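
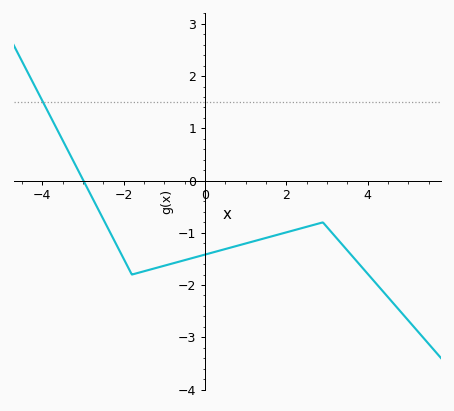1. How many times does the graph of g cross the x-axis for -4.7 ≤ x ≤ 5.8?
1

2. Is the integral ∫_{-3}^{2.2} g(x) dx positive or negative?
negative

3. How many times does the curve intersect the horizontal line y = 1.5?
1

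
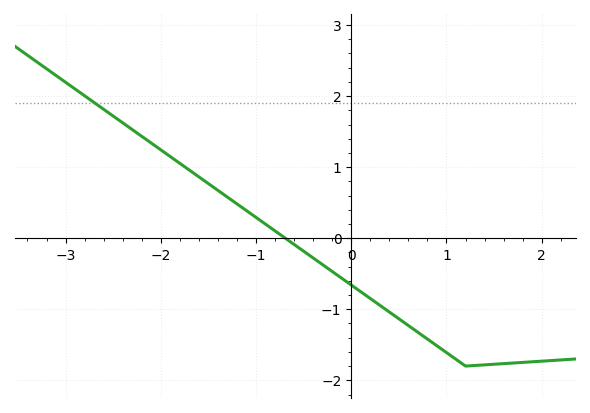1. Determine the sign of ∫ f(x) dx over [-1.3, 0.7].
negative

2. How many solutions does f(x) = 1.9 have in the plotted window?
1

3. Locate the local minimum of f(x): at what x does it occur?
1.2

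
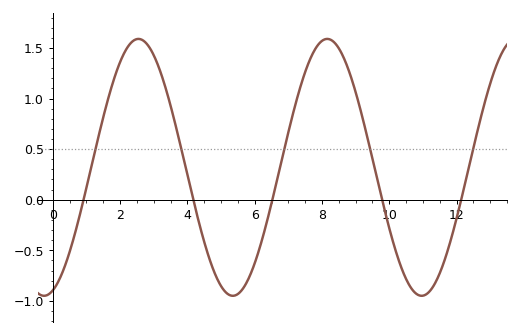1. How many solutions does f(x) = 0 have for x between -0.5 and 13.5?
5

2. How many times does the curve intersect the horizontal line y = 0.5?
5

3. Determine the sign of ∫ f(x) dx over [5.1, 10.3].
positive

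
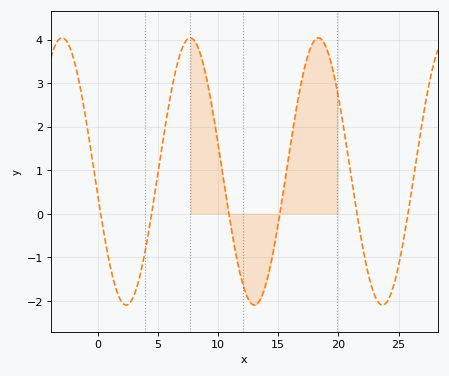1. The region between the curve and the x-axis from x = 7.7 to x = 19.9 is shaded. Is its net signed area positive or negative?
positive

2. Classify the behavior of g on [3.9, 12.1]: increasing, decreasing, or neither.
neither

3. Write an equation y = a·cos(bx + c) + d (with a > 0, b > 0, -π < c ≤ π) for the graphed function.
y = 3.07cos(0.59x + 1.8) + 0.97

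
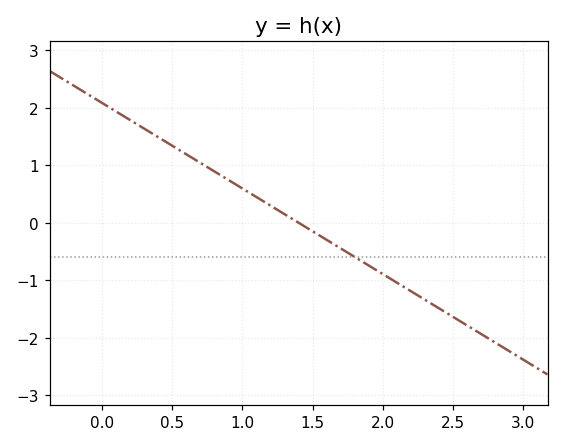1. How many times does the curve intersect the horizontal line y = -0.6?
1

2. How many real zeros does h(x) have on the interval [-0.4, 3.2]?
1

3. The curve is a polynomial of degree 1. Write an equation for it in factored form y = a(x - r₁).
y = -1.49(x - 1.4)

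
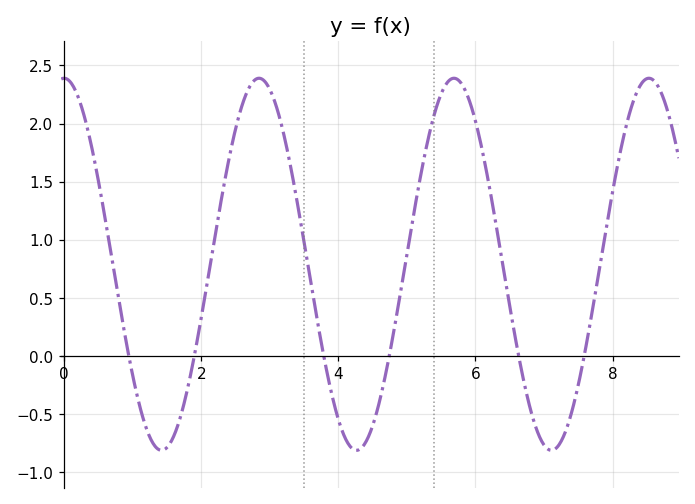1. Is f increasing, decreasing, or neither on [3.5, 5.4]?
neither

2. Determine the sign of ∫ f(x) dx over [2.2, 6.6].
positive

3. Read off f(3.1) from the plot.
2.15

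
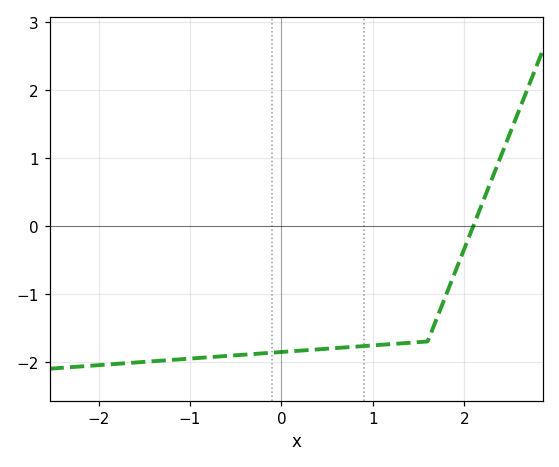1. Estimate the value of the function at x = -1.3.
-1.98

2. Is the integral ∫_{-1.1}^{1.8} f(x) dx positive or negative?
negative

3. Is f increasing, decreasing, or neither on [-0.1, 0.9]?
increasing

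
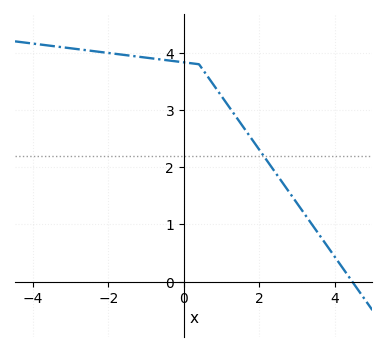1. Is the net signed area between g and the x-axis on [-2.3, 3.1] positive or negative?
positive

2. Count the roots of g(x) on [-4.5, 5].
1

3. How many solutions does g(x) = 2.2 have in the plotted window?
1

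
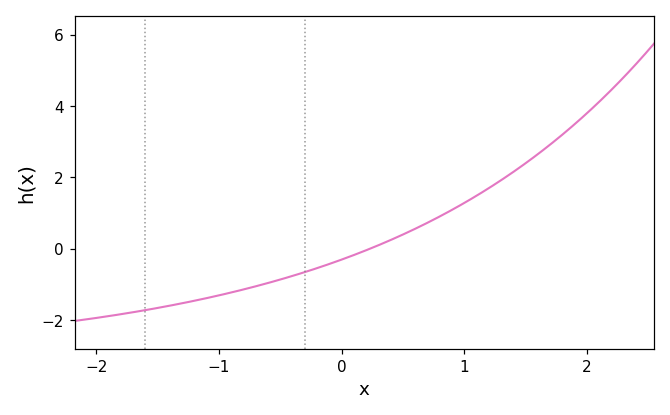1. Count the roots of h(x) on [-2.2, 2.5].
1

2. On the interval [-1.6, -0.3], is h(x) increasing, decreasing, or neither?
increasing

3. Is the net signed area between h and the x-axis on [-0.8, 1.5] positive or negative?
positive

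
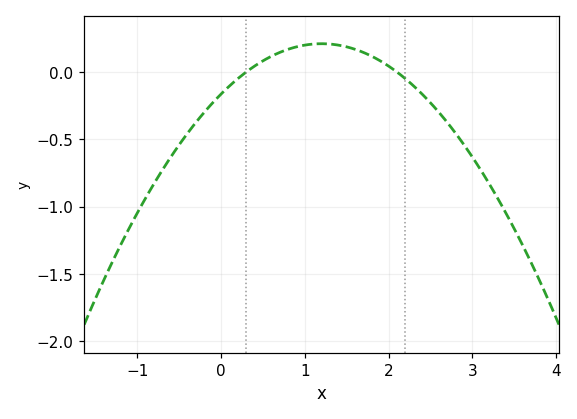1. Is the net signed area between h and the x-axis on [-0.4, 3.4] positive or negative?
negative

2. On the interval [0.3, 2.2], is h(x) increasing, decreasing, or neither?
neither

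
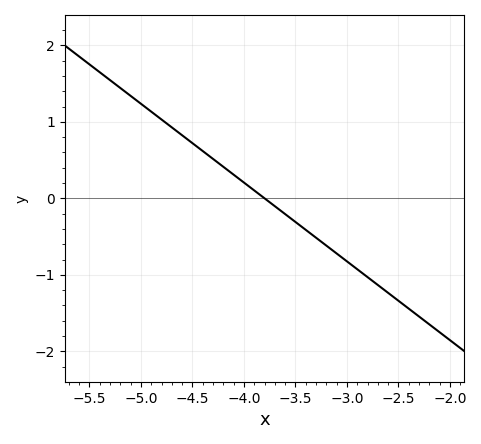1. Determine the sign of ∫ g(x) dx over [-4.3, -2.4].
negative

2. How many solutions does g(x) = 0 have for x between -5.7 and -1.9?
1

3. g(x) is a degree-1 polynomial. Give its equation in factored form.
y = -1.03(x + 3.8)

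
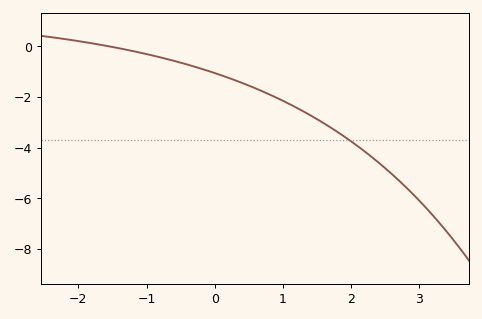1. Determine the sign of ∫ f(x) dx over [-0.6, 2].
negative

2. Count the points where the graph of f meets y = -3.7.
1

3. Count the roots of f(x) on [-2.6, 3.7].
1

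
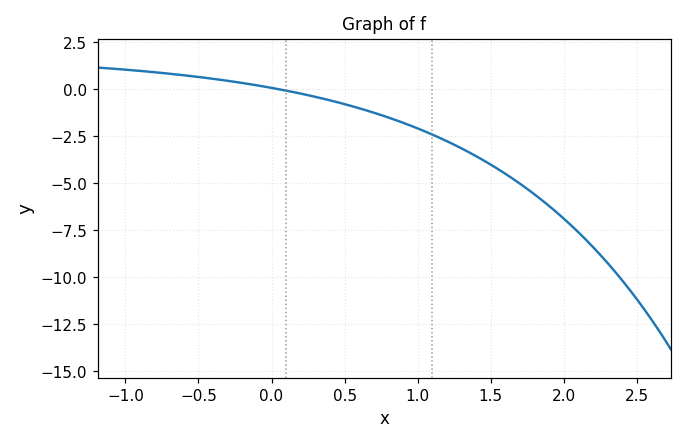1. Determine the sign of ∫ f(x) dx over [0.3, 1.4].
negative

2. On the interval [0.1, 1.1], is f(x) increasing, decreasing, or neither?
decreasing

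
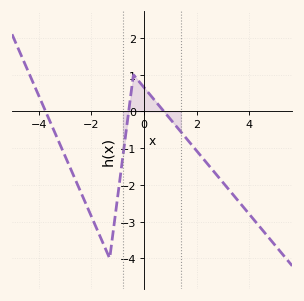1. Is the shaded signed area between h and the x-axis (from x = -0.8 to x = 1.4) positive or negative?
positive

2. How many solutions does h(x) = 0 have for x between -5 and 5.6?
3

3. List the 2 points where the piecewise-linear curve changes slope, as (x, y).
(-1.3, -4); (-0.4, 1)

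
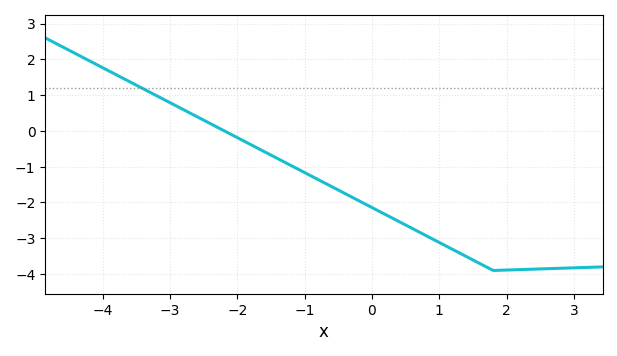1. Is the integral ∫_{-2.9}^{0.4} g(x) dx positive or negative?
negative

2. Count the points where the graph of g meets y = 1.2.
1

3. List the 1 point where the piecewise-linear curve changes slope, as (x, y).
(1.8, -3.9)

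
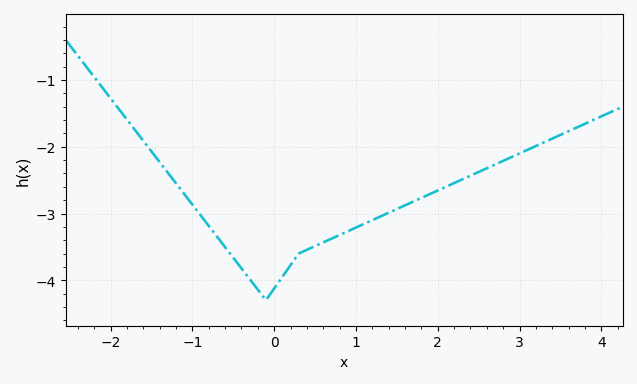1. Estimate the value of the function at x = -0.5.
-3.66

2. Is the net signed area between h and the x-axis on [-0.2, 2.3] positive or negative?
negative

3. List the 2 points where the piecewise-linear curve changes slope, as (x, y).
(-0.1, -4.3); (0.3, -3.6)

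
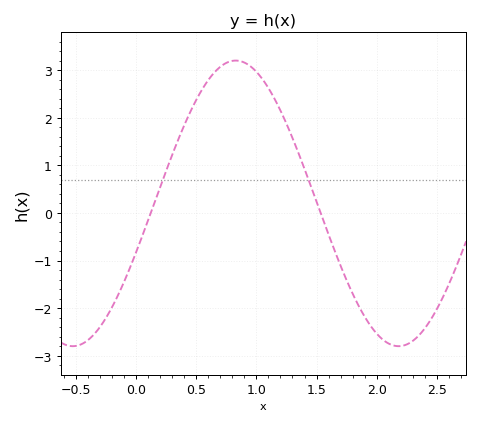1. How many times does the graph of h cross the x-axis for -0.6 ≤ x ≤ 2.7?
2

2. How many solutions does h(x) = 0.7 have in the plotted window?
2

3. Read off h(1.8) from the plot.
-1.7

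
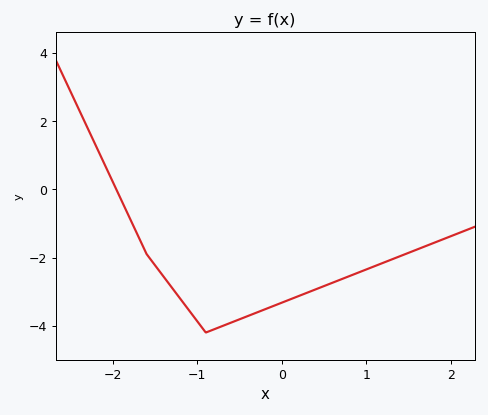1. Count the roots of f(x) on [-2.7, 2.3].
1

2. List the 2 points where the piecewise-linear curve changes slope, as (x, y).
(-1.6, -1.9); (-0.9, -4.2)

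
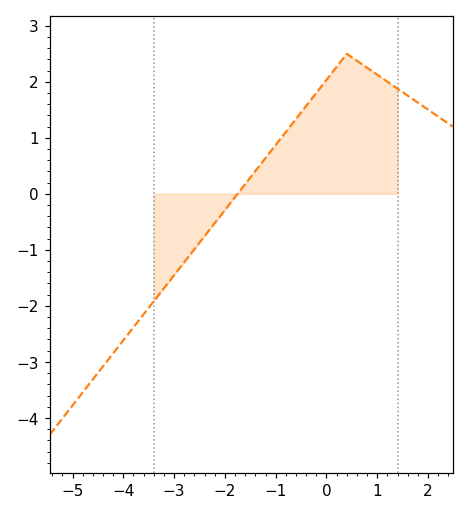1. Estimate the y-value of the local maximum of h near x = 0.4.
2.5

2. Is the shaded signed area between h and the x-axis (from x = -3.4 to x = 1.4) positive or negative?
positive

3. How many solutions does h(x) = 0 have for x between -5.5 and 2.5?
1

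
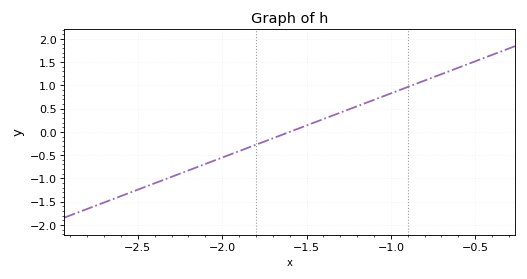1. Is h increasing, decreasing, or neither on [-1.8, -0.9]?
increasing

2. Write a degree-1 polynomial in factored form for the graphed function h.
y = 1.38(x + 1.6)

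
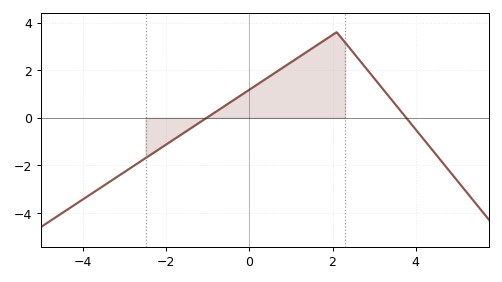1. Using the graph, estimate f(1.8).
3.2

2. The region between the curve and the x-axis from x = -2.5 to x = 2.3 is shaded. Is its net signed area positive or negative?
positive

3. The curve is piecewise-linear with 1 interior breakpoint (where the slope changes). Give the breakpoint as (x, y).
(2.1, 3.6)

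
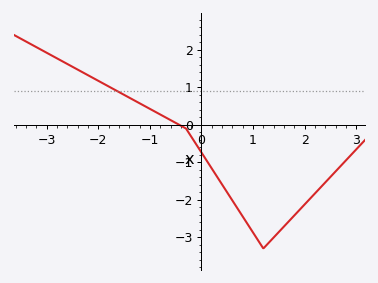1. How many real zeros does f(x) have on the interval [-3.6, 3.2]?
1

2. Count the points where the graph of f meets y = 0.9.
1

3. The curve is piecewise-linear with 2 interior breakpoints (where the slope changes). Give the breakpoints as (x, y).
(-0.3, -0.1); (1.2, -3.3)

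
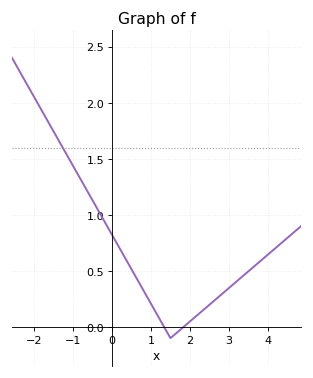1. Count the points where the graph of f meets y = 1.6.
1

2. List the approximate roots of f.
1.34, 1.84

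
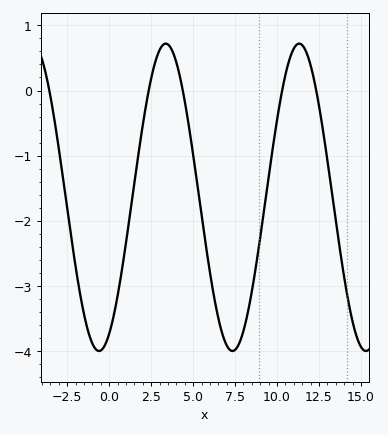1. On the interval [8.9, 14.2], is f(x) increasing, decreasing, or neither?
neither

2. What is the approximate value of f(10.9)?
0.6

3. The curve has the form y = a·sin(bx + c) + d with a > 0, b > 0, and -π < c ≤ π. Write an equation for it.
y = 2.36sin(0.79x - 1.1) - 1.64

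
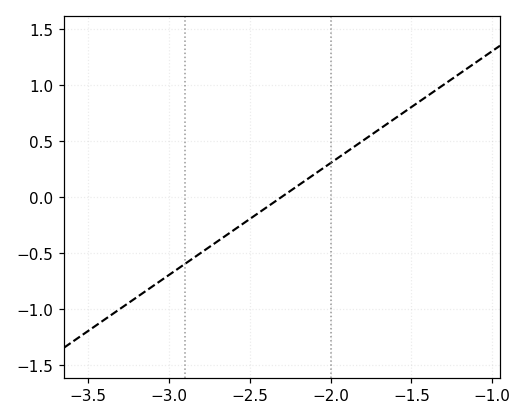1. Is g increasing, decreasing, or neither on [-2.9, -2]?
increasing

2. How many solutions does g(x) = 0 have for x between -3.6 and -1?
1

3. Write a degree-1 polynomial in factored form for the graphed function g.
y = 1(x + 2.3)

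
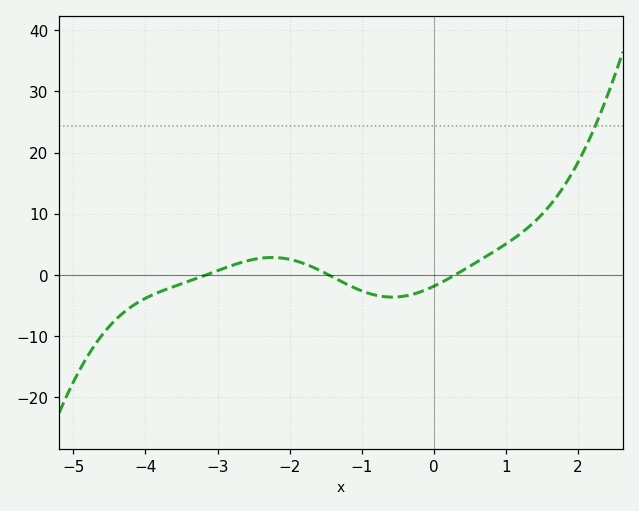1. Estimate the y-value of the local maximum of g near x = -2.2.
3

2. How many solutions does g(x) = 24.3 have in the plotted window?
1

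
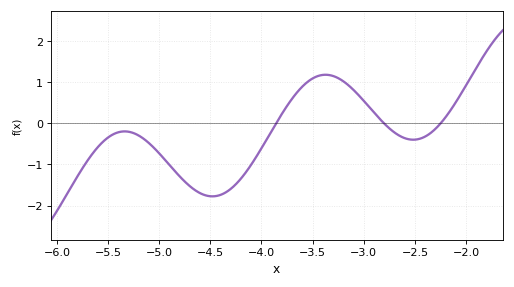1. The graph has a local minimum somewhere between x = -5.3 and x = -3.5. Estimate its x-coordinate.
-4.48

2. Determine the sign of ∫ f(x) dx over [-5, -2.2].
negative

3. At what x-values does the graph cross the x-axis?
-3.86, -2.8, -2.25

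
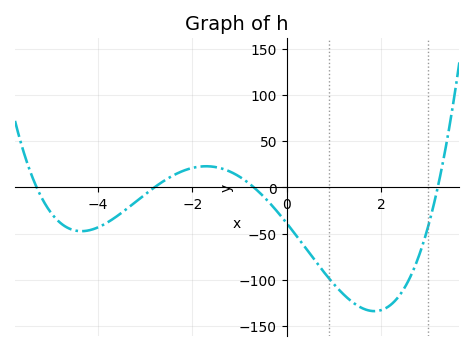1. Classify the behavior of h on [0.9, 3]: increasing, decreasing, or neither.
neither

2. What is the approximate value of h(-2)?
20.9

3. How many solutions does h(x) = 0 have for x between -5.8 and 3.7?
4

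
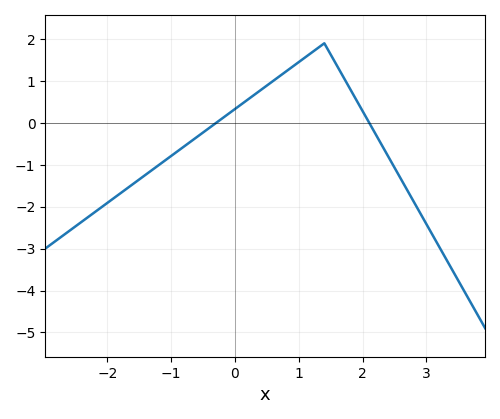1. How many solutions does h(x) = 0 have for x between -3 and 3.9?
2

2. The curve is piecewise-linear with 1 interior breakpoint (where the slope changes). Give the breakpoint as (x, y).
(1.4, 1.9)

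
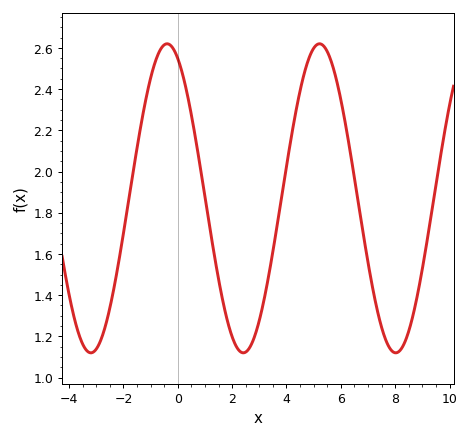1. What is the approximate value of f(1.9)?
1.24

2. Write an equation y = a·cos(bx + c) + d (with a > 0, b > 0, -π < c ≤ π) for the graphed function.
y = 0.75cos(1.1x + 0.44) + 1.87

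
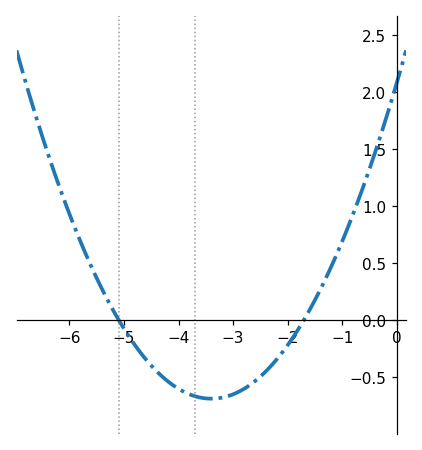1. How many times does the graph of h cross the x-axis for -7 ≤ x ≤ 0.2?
2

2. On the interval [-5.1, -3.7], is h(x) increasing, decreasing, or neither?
decreasing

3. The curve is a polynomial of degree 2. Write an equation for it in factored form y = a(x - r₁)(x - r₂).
y = 0.24(x + 5.1)(x + 1.7)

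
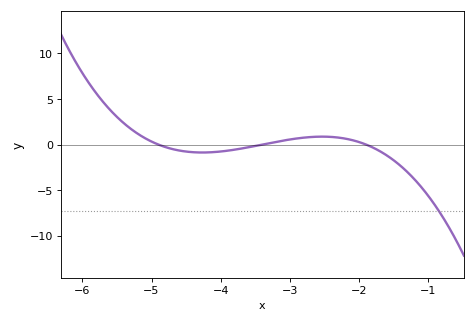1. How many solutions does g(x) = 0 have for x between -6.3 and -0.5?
3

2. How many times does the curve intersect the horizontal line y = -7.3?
1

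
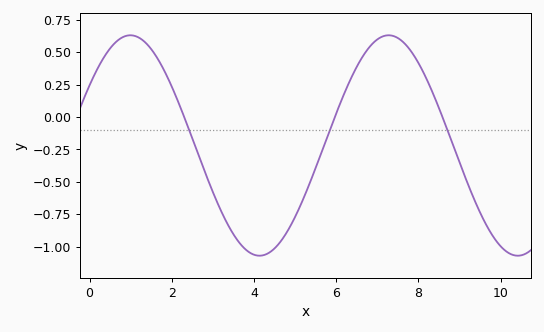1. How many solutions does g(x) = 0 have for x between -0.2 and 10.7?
3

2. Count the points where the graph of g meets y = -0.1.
3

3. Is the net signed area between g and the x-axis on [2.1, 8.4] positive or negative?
negative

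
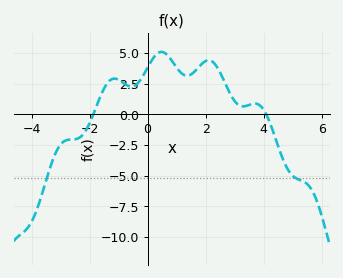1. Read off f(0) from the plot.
3.8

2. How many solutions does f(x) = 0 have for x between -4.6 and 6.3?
2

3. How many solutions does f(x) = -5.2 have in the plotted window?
2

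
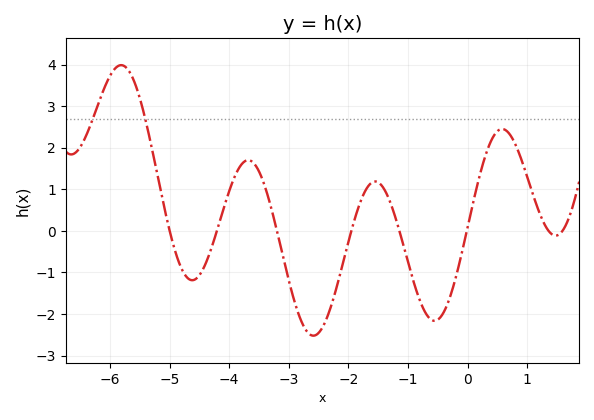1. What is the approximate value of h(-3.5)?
1.4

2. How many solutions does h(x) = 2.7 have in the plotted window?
2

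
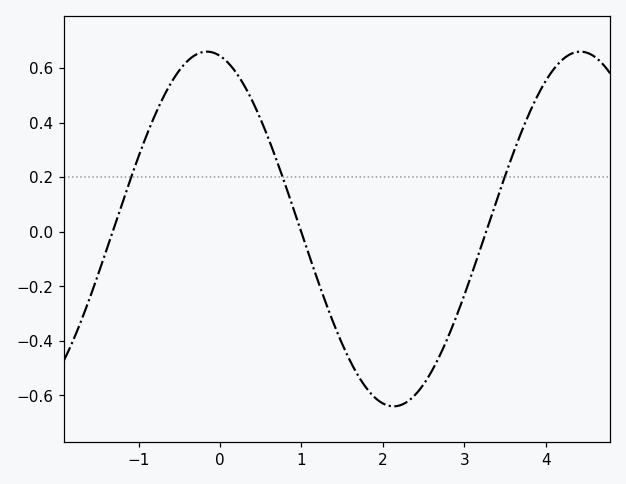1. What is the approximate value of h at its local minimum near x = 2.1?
-0.64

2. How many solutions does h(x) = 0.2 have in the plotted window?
3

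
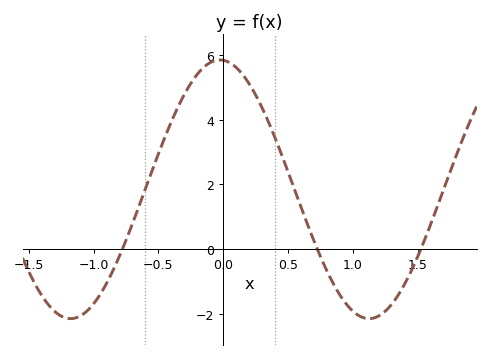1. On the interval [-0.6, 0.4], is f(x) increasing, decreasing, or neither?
neither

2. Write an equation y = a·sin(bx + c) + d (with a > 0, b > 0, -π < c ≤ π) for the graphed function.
y = 4sin(2.73x + 1.64) + 1.85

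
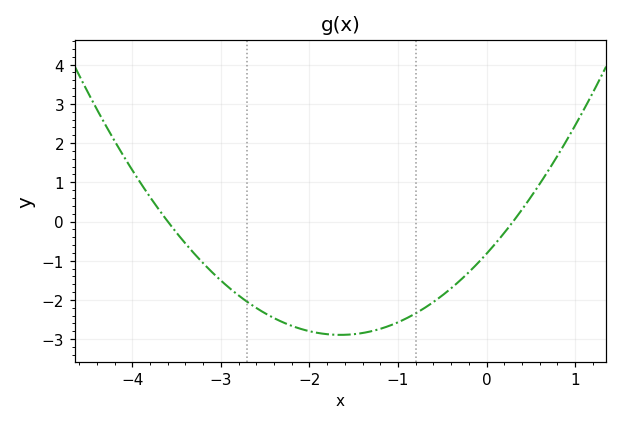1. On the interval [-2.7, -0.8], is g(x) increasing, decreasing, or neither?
neither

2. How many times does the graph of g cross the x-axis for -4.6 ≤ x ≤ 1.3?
2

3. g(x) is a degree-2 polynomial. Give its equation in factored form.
y = 0.76(x + 3.6)(x - 0.3)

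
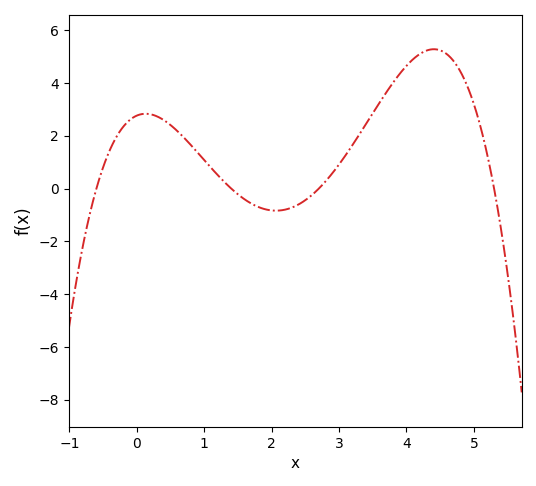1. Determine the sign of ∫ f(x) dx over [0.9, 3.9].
positive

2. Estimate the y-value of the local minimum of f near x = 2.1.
-0.837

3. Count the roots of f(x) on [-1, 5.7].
4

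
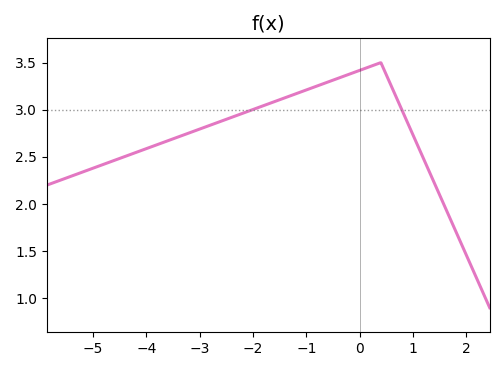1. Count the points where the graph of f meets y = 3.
2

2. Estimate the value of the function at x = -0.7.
3.27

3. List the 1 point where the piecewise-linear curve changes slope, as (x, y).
(0.4, 3.5)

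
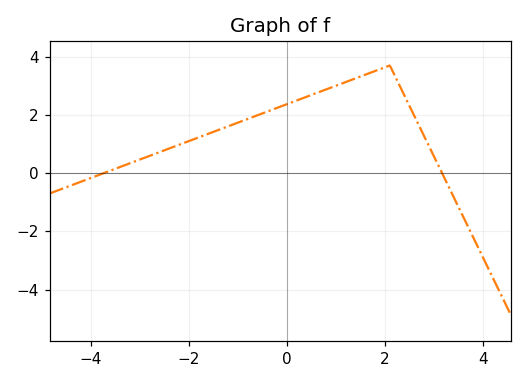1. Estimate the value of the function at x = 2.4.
2.6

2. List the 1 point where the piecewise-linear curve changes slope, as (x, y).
(2.1, 3.7)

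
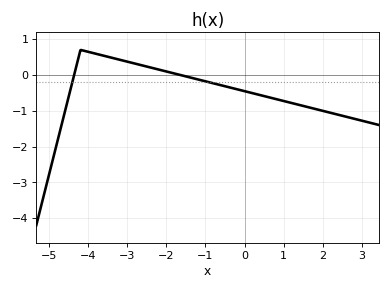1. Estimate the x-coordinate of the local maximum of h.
-4.2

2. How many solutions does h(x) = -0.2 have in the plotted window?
2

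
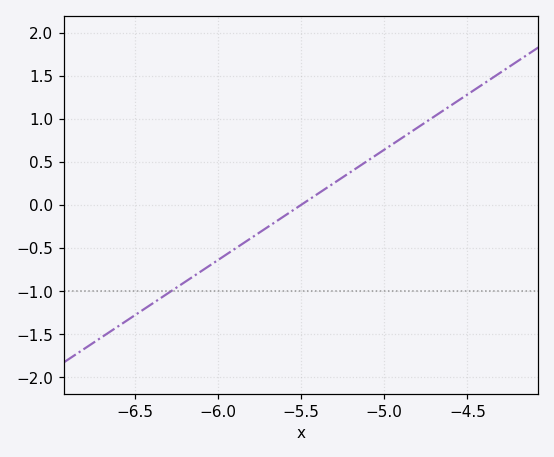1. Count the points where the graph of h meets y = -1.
1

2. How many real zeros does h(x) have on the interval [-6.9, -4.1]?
1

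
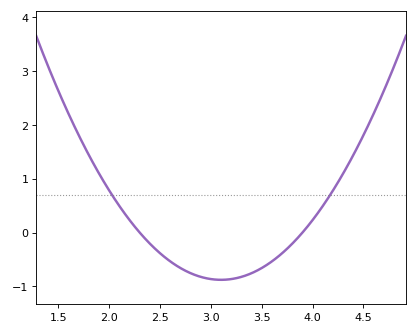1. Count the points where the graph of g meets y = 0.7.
2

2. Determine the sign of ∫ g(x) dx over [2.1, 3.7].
negative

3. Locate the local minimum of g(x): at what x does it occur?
3.1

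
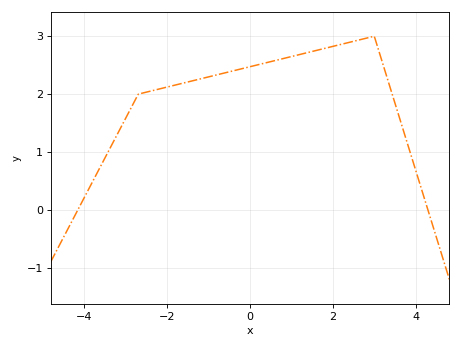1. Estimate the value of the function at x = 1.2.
2.68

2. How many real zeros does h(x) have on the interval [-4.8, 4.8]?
2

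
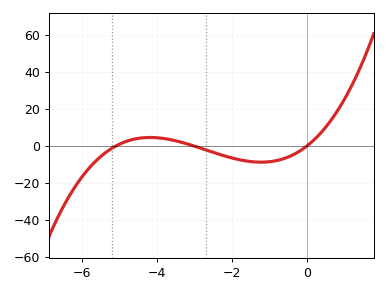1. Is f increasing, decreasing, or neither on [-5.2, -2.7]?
neither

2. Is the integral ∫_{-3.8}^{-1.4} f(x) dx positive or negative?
negative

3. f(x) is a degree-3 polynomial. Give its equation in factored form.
y = 1.03(x + 5.1)(x + 3)(x - 0)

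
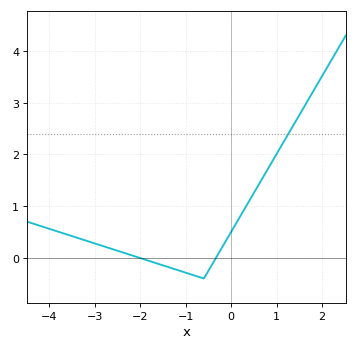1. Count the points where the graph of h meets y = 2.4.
1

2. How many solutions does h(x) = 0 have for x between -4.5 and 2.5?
2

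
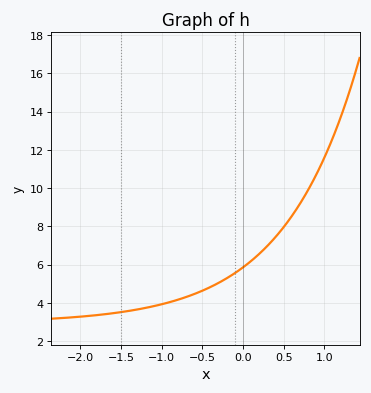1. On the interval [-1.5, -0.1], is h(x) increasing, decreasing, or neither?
increasing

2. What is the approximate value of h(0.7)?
9.2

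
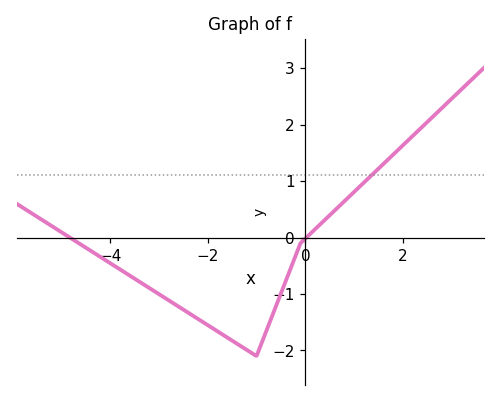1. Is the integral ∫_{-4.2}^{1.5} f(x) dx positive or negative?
negative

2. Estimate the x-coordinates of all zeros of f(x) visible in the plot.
-4.82, 0.021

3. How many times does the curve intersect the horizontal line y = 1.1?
1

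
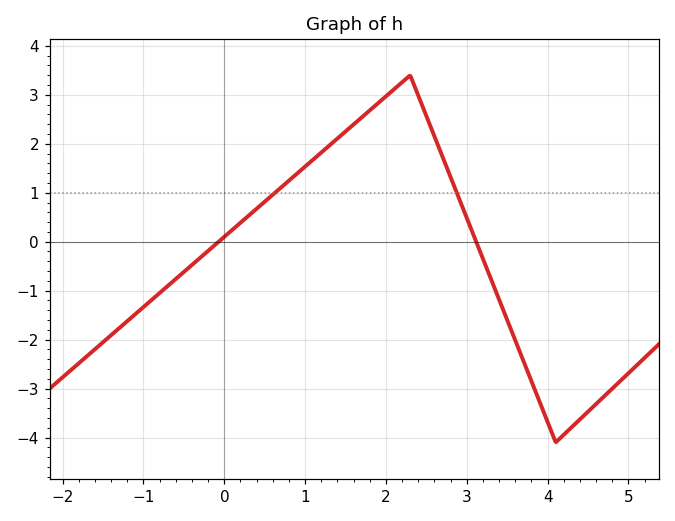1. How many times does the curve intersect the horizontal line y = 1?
2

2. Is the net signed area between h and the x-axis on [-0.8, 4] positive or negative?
positive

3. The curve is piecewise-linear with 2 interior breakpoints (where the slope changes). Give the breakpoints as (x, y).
(2.3, 3.4); (4.1, -4.1)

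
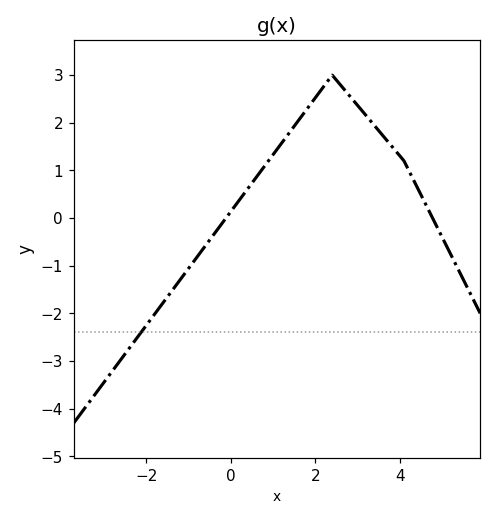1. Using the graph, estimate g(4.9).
-0.2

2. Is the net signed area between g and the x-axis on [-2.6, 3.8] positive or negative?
positive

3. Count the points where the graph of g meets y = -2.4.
1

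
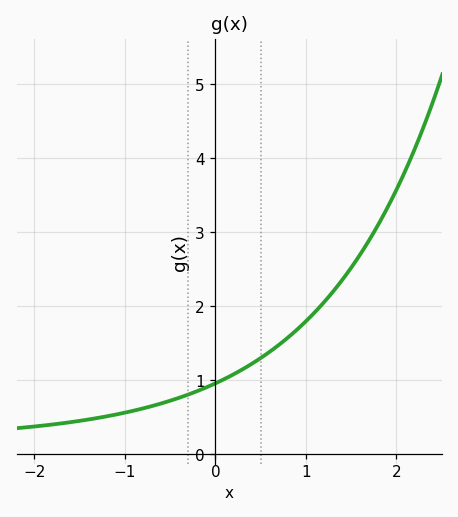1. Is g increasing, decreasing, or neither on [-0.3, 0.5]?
increasing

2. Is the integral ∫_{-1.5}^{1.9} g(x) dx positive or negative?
positive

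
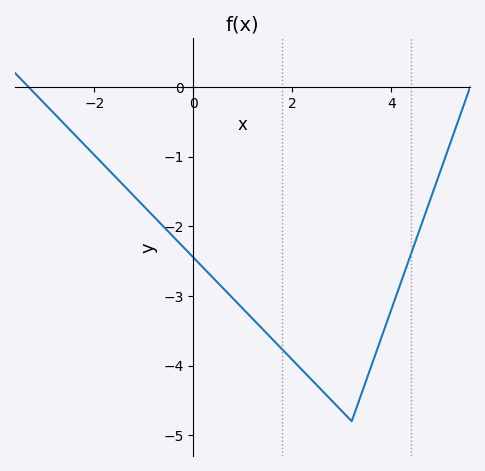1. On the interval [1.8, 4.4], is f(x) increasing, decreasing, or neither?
neither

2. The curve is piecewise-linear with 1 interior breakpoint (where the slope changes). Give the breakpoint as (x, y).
(3.2, -4.8)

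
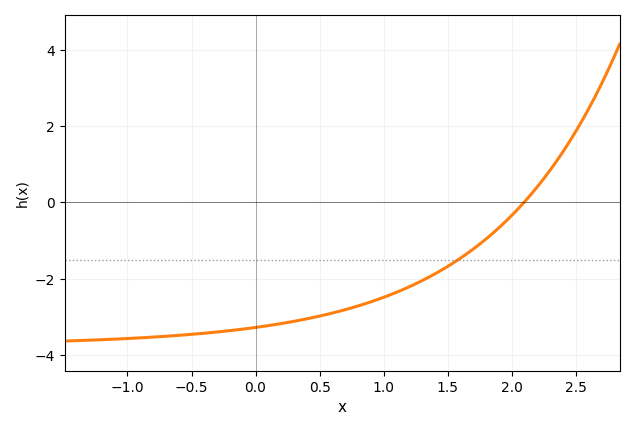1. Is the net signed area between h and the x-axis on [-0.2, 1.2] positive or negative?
negative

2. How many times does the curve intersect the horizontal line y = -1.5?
1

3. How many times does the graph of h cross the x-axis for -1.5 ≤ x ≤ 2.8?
1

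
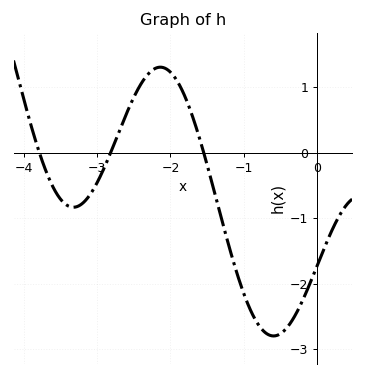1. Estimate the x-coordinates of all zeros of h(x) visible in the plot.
-3.8, -2.8, -1.5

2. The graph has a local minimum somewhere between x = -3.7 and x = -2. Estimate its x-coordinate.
-3.3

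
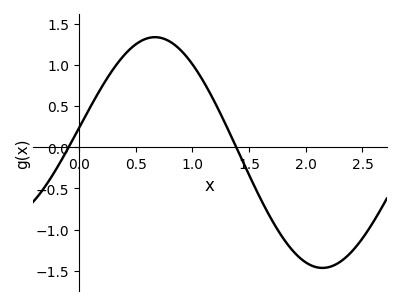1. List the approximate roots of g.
-0.09, 1.39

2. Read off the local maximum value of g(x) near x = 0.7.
1.34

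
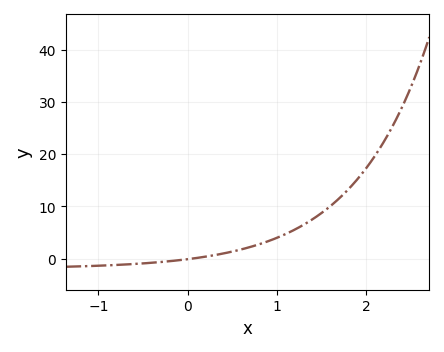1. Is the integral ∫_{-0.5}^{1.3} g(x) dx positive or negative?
positive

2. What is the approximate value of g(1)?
4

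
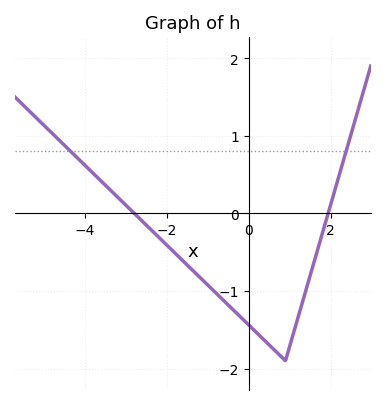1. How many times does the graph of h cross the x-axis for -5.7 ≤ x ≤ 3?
2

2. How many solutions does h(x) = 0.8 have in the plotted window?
2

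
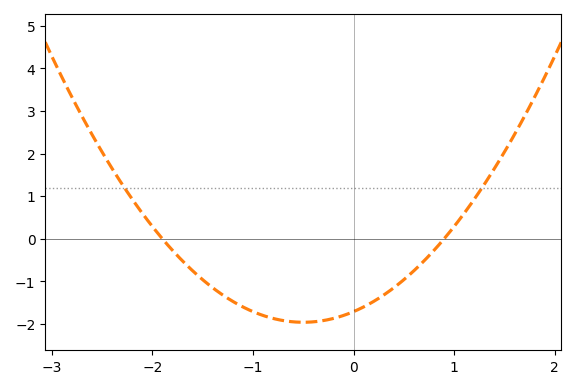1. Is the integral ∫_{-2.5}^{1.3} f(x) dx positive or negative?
negative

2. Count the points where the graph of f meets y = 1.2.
2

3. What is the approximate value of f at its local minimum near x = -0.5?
-1.96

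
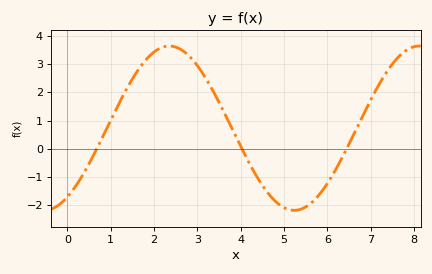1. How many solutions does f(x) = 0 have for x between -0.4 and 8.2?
3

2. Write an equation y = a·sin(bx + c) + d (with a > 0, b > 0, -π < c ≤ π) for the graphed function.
y = 2.91sin(1.09x - 0.992) + 0.73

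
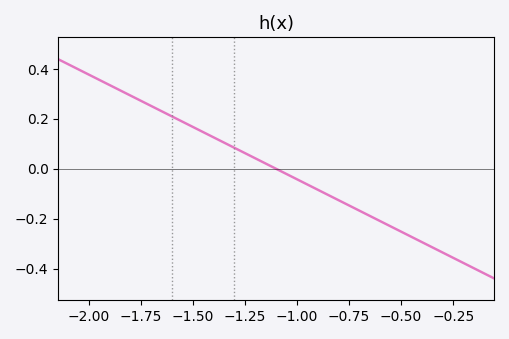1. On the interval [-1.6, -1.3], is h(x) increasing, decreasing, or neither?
decreasing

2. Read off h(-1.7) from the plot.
0.26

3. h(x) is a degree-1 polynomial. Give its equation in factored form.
y = -0.42(x + 1.1)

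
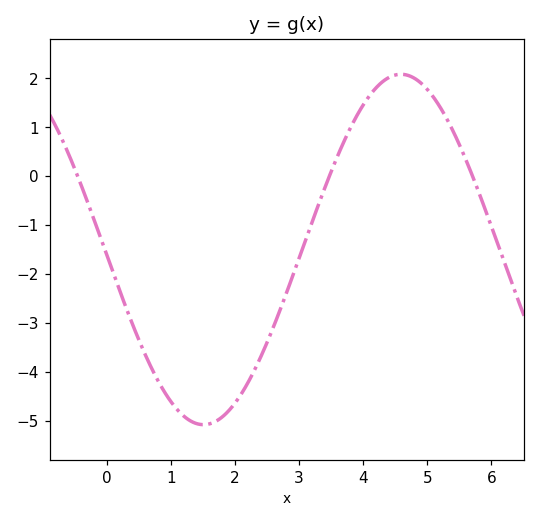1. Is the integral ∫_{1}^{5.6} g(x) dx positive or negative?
negative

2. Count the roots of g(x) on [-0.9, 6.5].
3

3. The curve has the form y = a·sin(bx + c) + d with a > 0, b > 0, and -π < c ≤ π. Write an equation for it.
y = 3.58sin(1x - 3.1) - 1.5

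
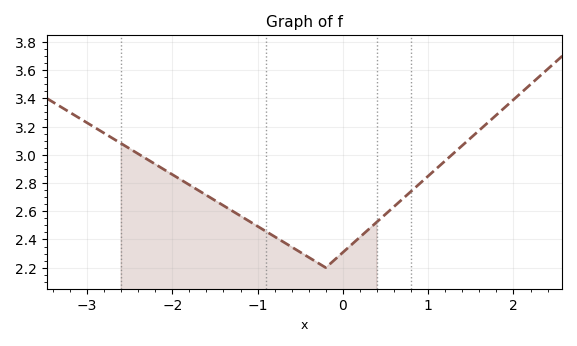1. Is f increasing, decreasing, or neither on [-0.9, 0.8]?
neither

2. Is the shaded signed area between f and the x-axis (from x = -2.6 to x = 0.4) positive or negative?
positive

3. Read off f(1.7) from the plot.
3.23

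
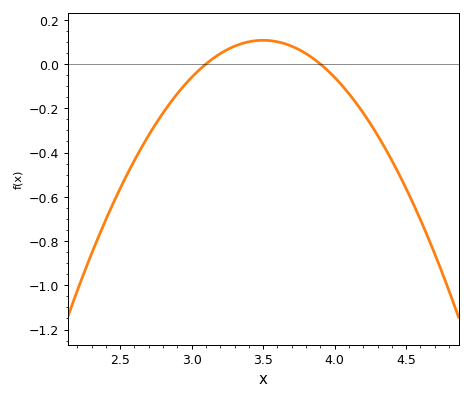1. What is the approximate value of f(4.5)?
-0.563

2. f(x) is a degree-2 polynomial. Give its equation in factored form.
y = -0.67(x - 3.1)(x - 3.9)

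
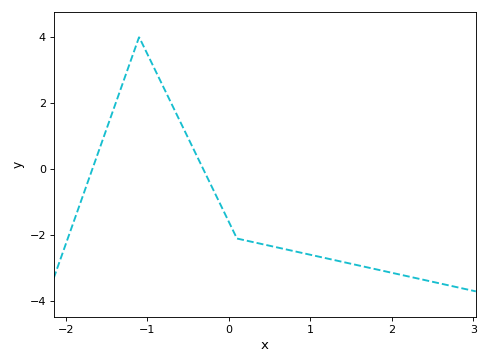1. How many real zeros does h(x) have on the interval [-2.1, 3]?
2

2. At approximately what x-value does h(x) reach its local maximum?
-1.1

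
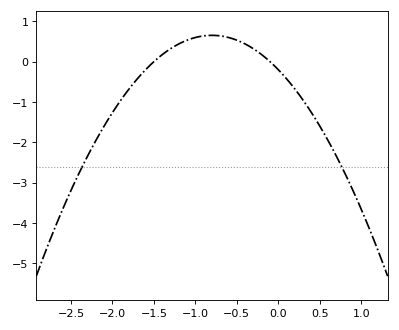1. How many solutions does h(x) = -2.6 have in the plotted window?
2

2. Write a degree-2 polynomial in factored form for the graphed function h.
y = -1.33(x + 1.5)(x + 0.1)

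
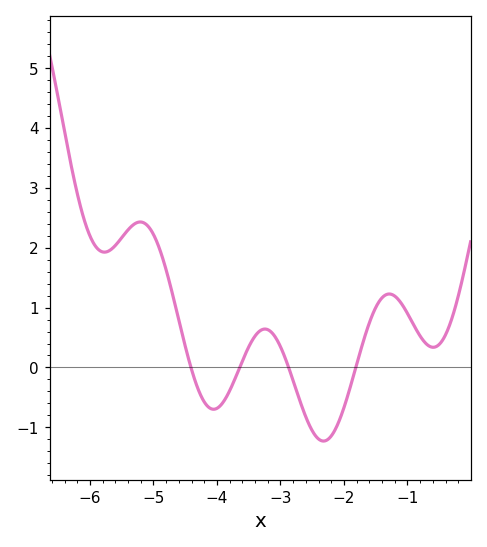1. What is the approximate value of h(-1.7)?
0.4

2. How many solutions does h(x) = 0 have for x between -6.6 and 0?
4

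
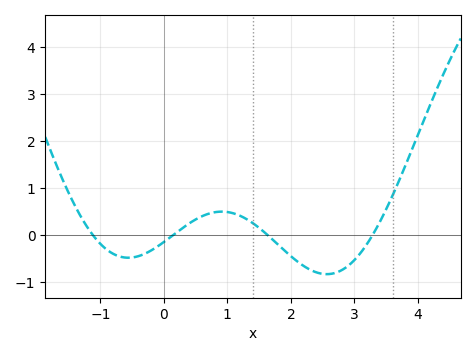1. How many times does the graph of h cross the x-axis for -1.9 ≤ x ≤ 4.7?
4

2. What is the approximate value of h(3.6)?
0.8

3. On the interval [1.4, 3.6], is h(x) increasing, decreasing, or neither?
neither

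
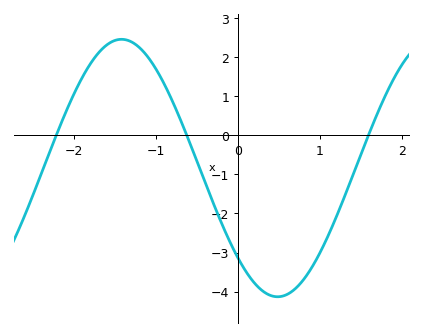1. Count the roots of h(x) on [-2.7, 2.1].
3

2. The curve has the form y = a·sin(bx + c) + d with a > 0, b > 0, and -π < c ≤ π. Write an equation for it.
y = 3.29sin(1.6x - 2.4) - 0.84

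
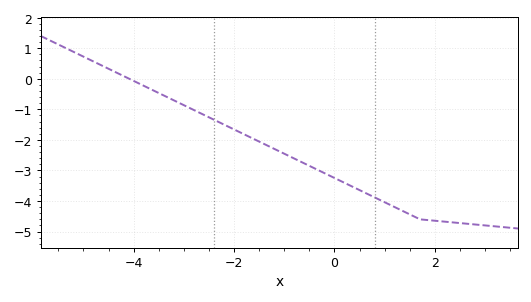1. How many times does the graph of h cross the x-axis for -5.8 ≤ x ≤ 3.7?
1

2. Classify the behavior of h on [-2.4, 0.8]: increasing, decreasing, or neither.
decreasing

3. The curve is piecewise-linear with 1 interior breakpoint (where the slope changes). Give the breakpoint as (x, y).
(1.7, -4.6)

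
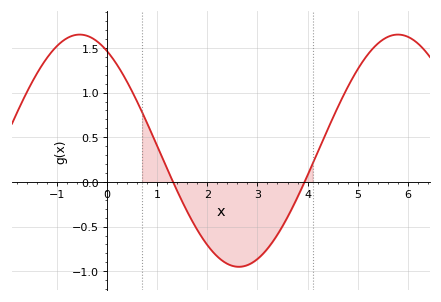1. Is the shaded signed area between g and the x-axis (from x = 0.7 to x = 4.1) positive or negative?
negative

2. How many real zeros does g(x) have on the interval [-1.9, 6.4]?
2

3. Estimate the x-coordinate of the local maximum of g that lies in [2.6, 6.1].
5.8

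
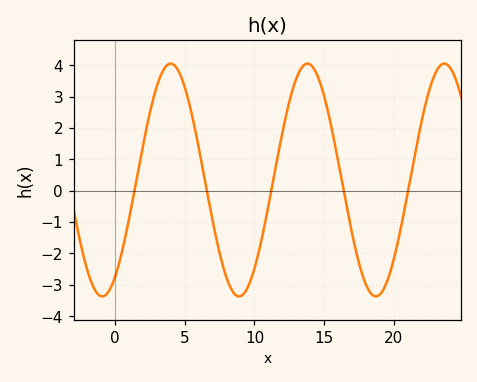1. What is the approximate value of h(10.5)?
-1.6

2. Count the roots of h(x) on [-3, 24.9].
5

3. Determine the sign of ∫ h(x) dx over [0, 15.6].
positive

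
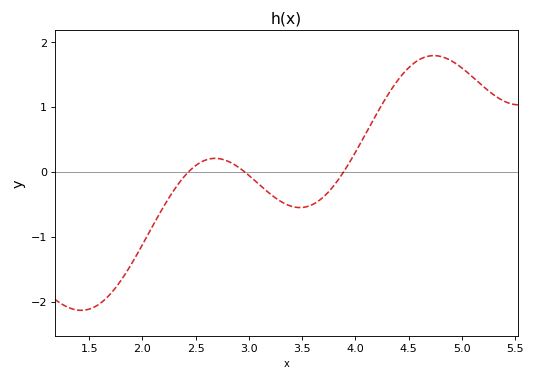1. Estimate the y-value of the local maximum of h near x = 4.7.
1.79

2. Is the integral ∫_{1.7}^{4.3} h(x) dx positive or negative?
negative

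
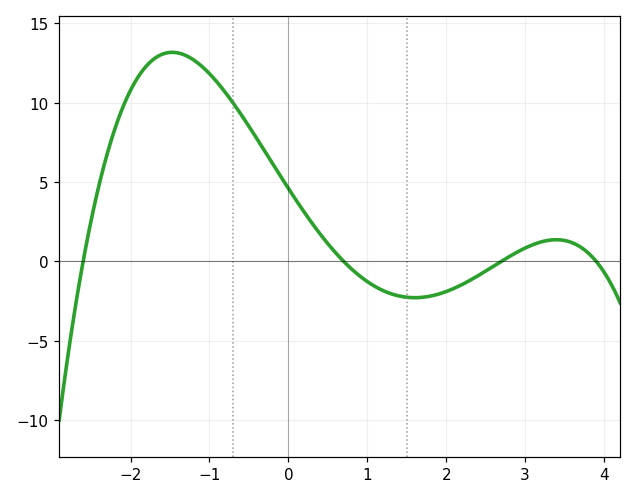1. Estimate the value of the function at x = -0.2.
6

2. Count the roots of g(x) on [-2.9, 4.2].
4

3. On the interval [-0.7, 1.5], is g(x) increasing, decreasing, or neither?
decreasing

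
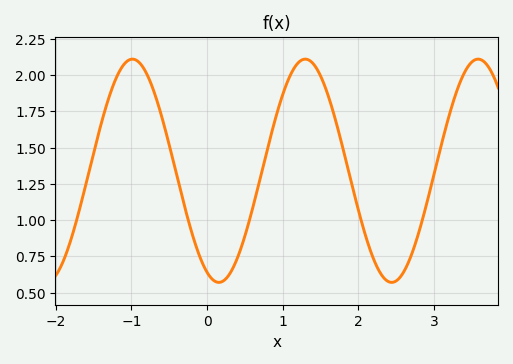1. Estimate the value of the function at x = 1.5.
2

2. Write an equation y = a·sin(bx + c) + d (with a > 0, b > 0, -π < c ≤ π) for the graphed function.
y = 0.77sin(2.8x - 2) + 1.34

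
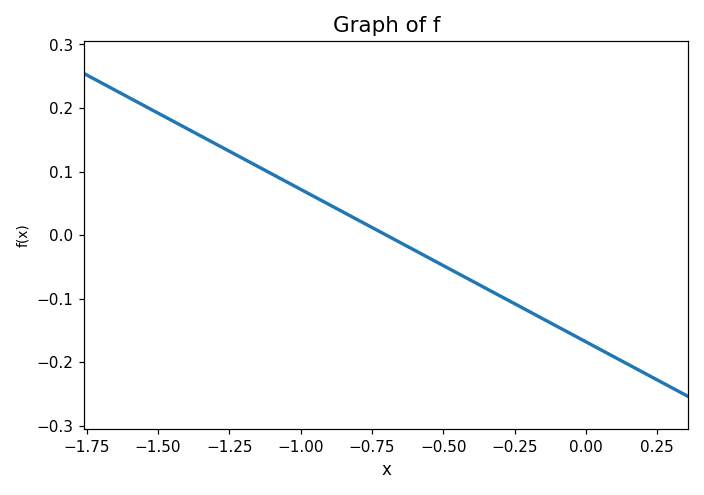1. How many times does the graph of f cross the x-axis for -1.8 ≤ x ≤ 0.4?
1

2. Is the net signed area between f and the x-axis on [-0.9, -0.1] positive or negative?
negative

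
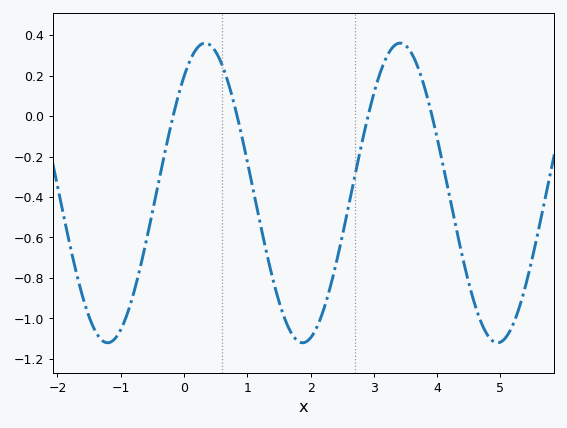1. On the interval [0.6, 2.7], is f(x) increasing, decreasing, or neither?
neither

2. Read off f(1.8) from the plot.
-1.11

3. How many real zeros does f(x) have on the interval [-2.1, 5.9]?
4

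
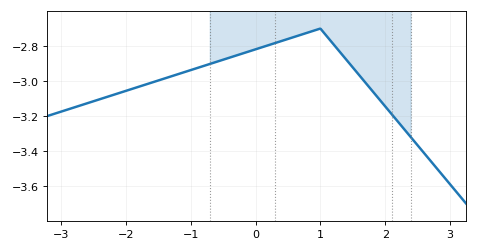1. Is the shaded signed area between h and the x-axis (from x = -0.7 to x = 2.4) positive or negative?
negative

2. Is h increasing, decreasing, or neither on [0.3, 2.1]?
neither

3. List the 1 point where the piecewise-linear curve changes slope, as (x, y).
(1, -2.7)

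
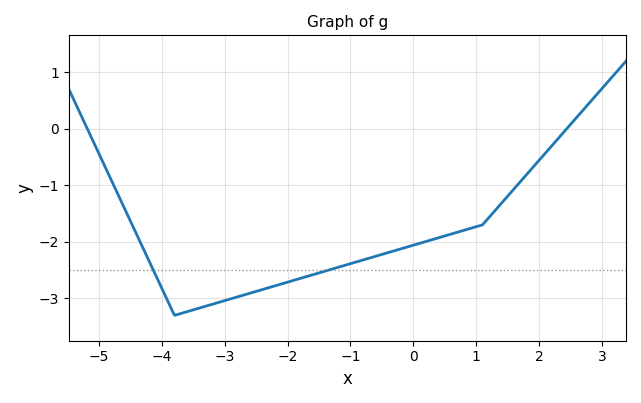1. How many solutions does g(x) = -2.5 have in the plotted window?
2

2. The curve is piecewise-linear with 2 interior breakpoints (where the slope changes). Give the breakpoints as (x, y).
(-3.8, -3.3); (1.1, -1.7)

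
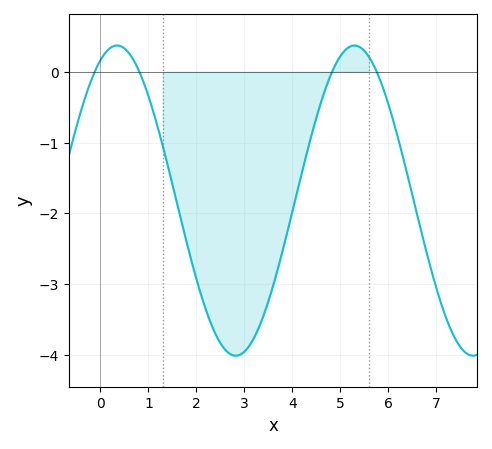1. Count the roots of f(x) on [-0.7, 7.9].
4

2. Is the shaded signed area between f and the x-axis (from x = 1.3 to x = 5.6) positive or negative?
negative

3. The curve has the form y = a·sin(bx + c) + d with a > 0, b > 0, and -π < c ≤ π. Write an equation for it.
y = 2.19sin(1.3x + 1.1) - 1.82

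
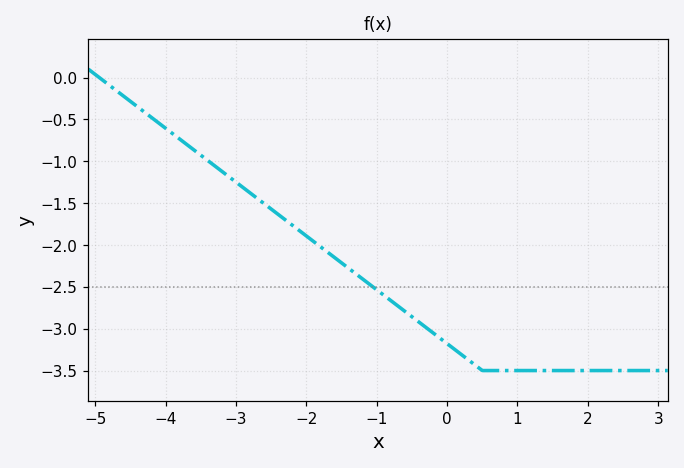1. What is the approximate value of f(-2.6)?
-1.51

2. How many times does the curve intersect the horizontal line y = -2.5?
1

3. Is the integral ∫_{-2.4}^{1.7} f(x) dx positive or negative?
negative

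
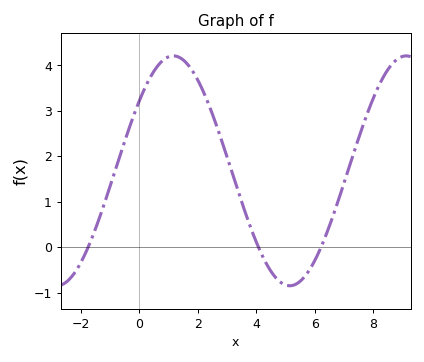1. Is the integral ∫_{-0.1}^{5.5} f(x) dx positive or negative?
positive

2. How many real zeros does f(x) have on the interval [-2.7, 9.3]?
3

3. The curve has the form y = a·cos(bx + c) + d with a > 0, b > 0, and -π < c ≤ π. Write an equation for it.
y = 2.53cos(0.79x - 0.92) + 1.68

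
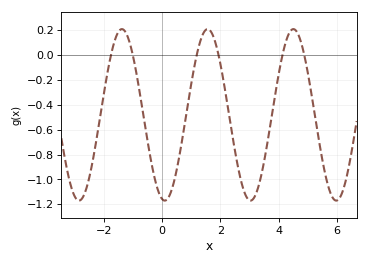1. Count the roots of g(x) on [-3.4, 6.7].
6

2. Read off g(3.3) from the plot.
-1.06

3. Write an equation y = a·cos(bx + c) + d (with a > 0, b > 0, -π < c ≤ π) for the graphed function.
y = 0.69cos(2.14x + 2.94) - 0.48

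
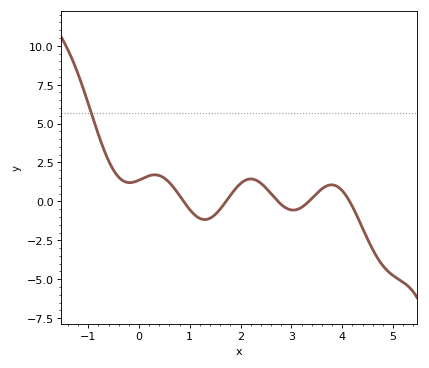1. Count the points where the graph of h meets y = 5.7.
1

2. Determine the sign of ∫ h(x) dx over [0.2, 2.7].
positive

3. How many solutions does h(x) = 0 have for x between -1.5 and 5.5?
5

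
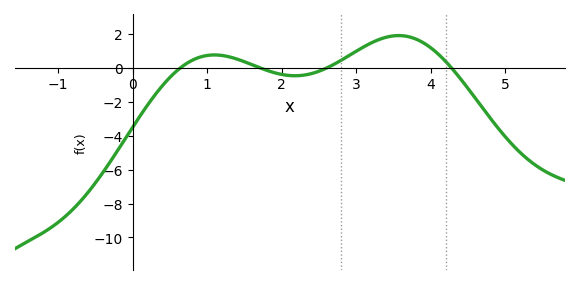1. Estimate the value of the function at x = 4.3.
-0.2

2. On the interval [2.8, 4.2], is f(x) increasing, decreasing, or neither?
neither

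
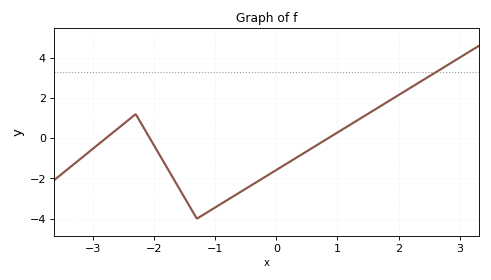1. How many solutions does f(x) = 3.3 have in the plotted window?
1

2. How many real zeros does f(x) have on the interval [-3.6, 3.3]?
3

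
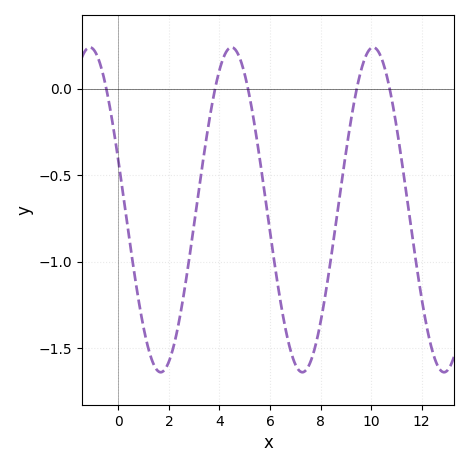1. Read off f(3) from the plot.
-0.8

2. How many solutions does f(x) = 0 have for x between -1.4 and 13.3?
5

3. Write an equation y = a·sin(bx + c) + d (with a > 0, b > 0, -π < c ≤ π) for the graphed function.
y = 0.94sin(1.1x + 2.8) - 0.7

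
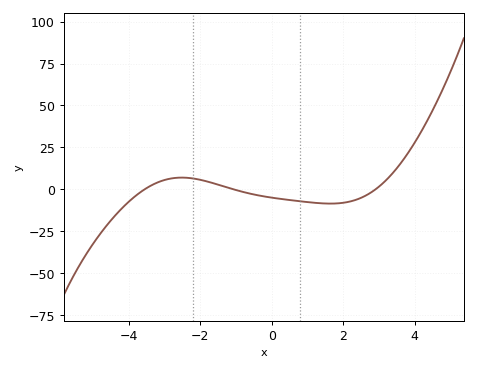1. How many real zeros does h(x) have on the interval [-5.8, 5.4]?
3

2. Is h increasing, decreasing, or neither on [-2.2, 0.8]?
decreasing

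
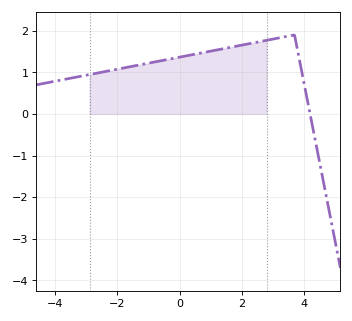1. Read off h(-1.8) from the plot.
1.11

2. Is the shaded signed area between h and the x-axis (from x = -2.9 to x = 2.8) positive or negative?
positive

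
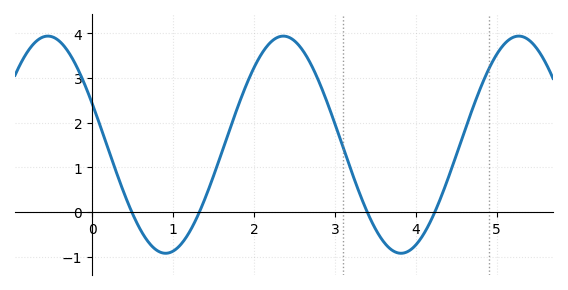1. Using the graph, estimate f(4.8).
2.78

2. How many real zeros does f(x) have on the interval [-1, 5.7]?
4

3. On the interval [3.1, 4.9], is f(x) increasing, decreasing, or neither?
neither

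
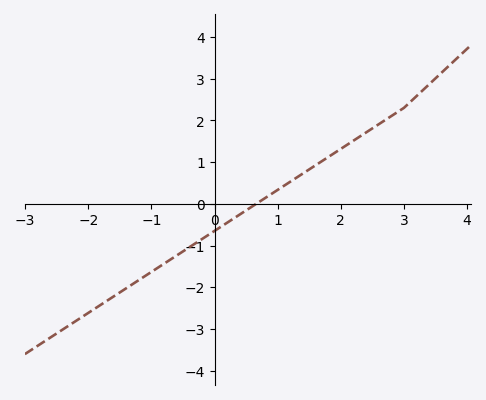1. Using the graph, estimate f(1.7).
1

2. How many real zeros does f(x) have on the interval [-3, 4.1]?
1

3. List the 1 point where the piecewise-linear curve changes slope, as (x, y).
(3, 2.3)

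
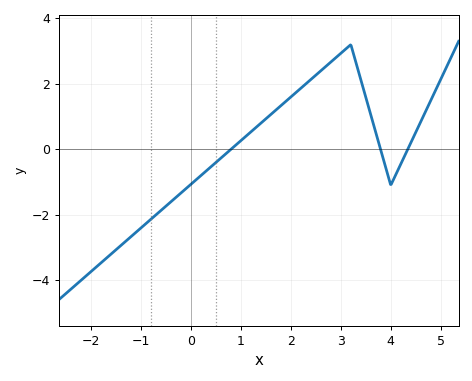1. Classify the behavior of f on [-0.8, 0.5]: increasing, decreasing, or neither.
increasing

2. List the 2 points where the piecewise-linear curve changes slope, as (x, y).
(3.2, 3.2); (4, -1.1)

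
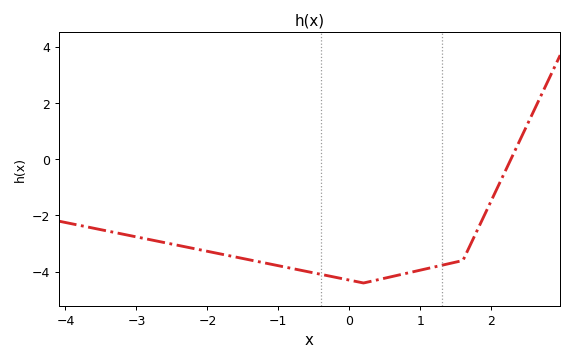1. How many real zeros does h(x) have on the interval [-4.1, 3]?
1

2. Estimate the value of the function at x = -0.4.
-4.09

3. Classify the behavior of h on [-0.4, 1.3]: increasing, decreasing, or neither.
neither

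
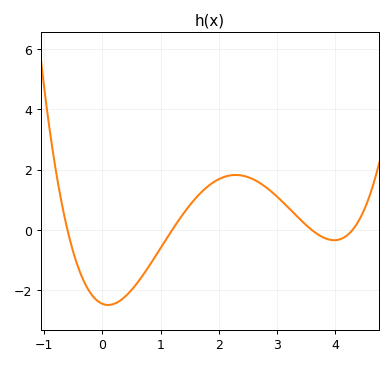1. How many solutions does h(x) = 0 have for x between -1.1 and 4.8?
4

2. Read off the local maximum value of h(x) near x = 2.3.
1.82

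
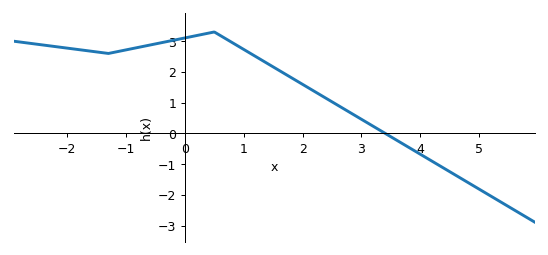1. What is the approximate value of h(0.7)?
3.07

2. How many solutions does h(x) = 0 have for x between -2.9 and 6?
1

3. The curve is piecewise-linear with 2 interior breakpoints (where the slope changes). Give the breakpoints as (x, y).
(-1.3, 2.6); (0.5, 3.3)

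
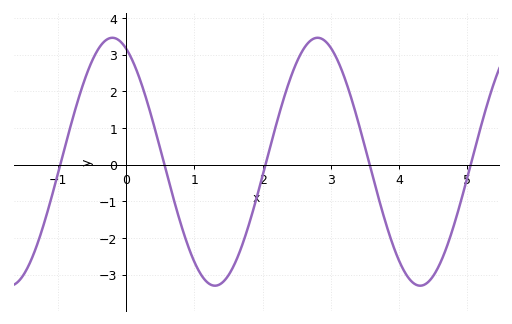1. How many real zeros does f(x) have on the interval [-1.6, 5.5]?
5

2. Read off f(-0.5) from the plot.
2.8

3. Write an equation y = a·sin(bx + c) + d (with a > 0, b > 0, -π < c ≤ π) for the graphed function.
y = 3.38sin(2.1x + 2) + 0.08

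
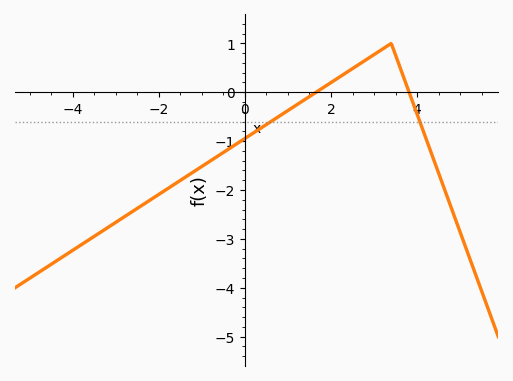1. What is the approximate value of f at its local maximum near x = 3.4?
0.999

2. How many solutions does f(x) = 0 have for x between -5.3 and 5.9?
2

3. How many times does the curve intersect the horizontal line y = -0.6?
2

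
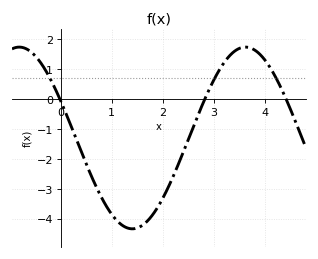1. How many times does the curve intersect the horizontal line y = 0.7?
3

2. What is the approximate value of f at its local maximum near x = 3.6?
1.7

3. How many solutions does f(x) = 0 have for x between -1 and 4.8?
3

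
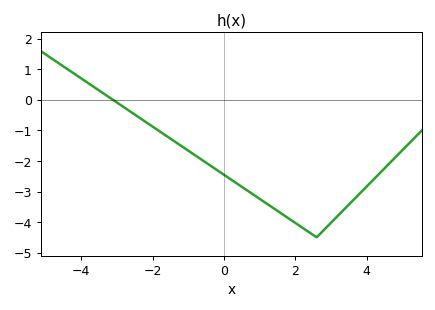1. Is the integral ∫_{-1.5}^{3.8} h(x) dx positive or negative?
negative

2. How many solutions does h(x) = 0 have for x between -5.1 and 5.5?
1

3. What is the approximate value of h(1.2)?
-3.4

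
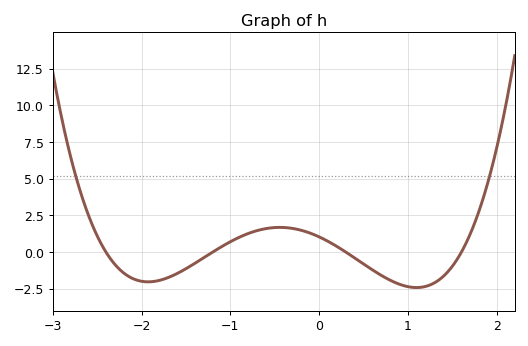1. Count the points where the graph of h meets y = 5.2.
2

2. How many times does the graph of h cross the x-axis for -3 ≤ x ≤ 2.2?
4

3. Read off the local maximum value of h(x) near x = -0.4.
1.6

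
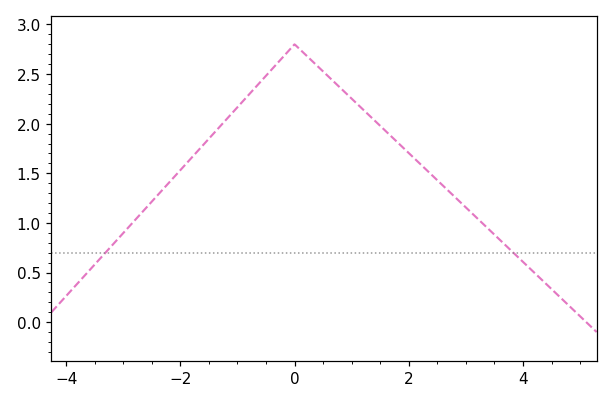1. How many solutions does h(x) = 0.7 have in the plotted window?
2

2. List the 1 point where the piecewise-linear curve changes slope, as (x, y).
(0, 2.8)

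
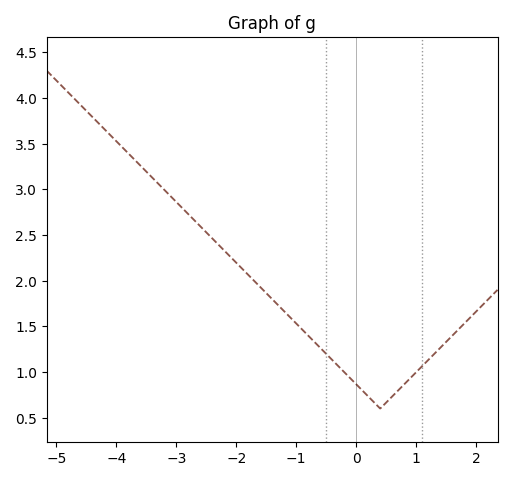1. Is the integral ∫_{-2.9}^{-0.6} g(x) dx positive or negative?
positive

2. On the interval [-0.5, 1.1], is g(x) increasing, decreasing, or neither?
neither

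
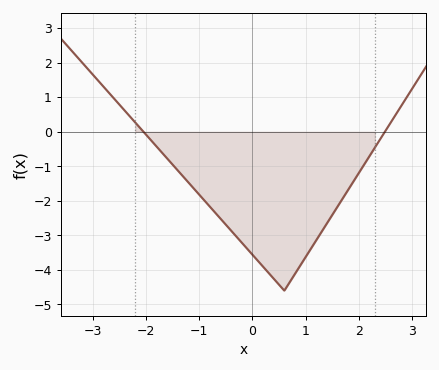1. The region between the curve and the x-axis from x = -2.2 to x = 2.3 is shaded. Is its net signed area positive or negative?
negative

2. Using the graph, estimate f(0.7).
-4.4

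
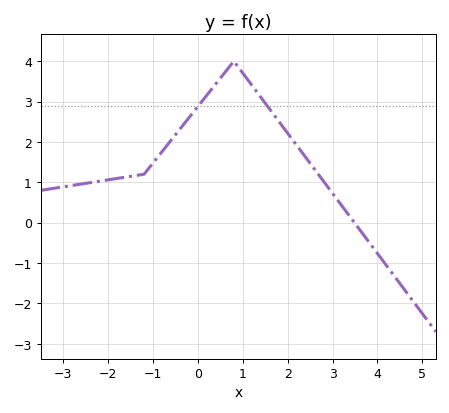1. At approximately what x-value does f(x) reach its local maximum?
0.801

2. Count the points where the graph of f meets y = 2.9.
2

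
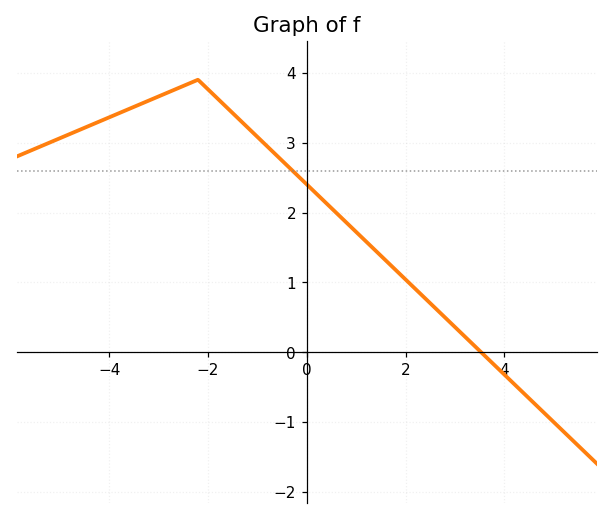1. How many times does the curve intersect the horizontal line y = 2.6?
1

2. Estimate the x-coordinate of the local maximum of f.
-2.2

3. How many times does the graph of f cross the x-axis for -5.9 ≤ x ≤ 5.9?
1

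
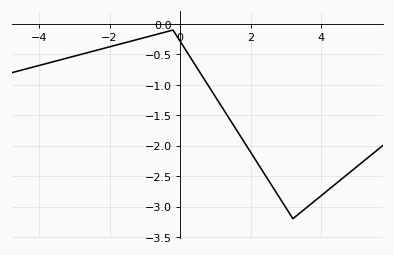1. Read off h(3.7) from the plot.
-2.95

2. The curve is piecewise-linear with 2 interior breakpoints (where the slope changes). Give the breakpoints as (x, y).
(-0.2, -0.1); (3.2, -3.2)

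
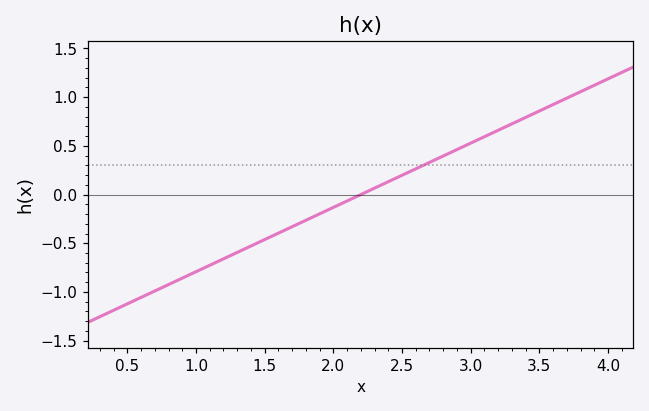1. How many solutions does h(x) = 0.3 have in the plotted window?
1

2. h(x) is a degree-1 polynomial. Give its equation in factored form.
y = 0.66(x - 2.2)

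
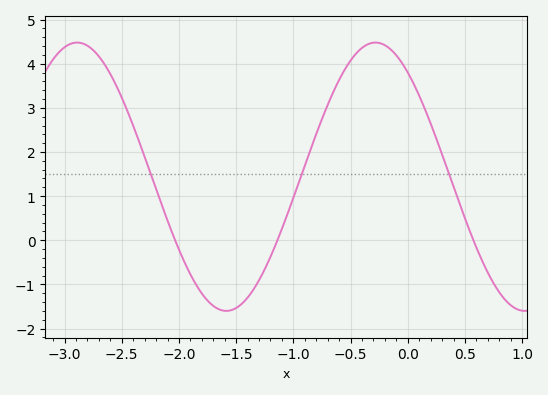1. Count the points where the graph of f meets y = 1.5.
3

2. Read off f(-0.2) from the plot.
4.4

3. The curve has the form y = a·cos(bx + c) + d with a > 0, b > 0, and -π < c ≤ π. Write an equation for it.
y = 3.04cos(2.4x + 0.68) + 1.44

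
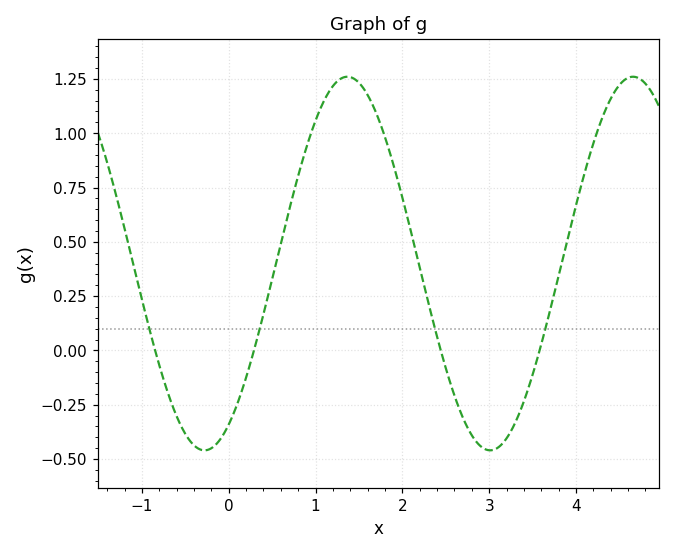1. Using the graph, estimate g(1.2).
1.22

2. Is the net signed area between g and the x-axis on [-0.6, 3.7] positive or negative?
positive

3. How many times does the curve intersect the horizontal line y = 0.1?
4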